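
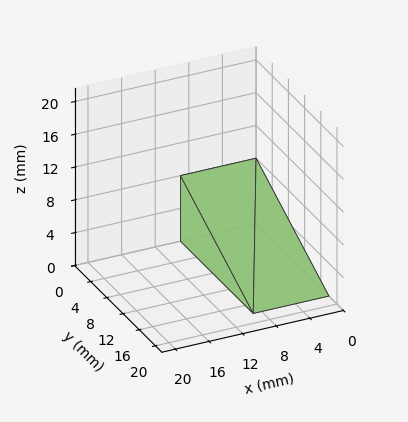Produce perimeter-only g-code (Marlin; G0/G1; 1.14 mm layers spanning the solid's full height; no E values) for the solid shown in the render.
Reading the render: the shape is a wedge (ramp): 9 × 18 mm base, rising to 8 mm along the y=0 edge and sloping linearly to z=0 at y=18 (dimensions read to the nearest mm from the axis ticks). For the g-code, the solid's height is divided into equal slices at the stated Δz and each level perimeter traced with G1 moves after a G0 lift.

; perimeter-only toolpath
G21 ; units = mm
G90 ; absolute positioning
G28 ; home
; layer 1
G0 Z1.14
G0 X0.00 Y0.00
G1 X9.00 Y0.00
G1 X9.00 Y15.43
G1 X0.00 Y15.43
G1 X0.00 Y0.00
; layer 2
G0 Z2.29
G0 X0.00 Y0.00
G1 X9.00 Y0.00
G1 X9.00 Y12.86
G1 X0.00 Y12.86
G1 X0.00 Y0.00
; layer 3
G0 Z3.43
G0 X0.00 Y0.00
G1 X9.00 Y0.00
G1 X9.00 Y10.29
G1 X0.00 Y10.29
G1 X0.00 Y0.00
; layer 4
G0 Z4.57
G0 X0.00 Y0.00
G1 X9.00 Y0.00
G1 X9.00 Y7.71
G1 X0.00 Y7.71
G1 X0.00 Y0.00
; layer 5
G0 Z5.71
G0 X0.00 Y0.00
G1 X9.00 Y0.00
G1 X9.00 Y5.14
G1 X0.00 Y5.14
G1 X0.00 Y0.00
; layer 6
G0 Z6.86
G0 X0.00 Y0.00
G1 X9.00 Y0.00
G1 X9.00 Y2.57
G1 X0.00 Y2.57
G1 X0.00 Y0.00
M2 ; end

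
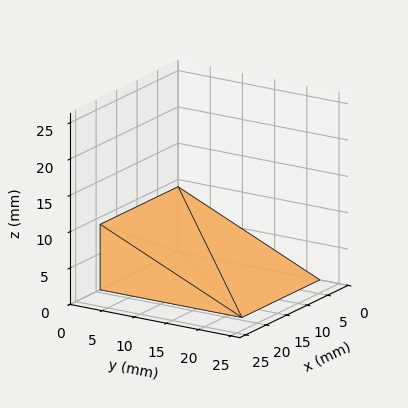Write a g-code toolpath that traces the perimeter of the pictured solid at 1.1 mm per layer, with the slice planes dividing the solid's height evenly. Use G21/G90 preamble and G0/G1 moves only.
Reading the render: the shape is a wedge (ramp): 19 × 22 mm base, rising to 9 mm along the y=0 edge and sloping linearly to z=0 at y=22 (dimensions read to the nearest mm from the axis ticks). For the g-code, the solid's height is divided into equal slices at the stated Δz and each level perimeter traced with G1 moves after a G0 lift.

; perimeter-only toolpath
G21 ; units = mm
G90 ; absolute positioning
G28 ; home
; layer 1
G0 Z1.1
G0 X0.0 Y0.0
G1 X19.0 Y0.0
G1 X19.0 Y19.2
G1 X0.0 Y19.2
G1 X0.0 Y0.0
; layer 2
G0 Z2.2
G0 X0.0 Y0.0
G1 X19.0 Y0.0
G1 X19.0 Y16.5
G1 X0.0 Y16.5
G1 X0.0 Y0.0
; layer 3
G0 Z3.4
G0 X0.0 Y0.0
G1 X19.0 Y0.0
G1 X19.0 Y13.8
G1 X0.0 Y13.8
G1 X0.0 Y0.0
; layer 4
G0 Z4.5
G0 X0.0 Y0.0
G1 X19.0 Y0.0
G1 X19.0 Y11.0
G1 X0.0 Y11.0
G1 X0.0 Y0.0
; layer 5
G0 Z5.6
G0 X0.0 Y0.0
G1 X19.0 Y0.0
G1 X19.0 Y8.2
G1 X0.0 Y8.2
G1 X0.0 Y0.0
; layer 6
G0 Z6.8
G0 X0.0 Y0.0
G1 X19.0 Y0.0
G1 X19.0 Y5.5
G1 X0.0 Y5.5
G1 X0.0 Y0.0
; layer 7
G0 Z7.9
G0 X0.0 Y0.0
G1 X19.0 Y0.0
G1 X19.0 Y2.8
G1 X0.0 Y2.8
G1 X0.0 Y0.0
M2 ; end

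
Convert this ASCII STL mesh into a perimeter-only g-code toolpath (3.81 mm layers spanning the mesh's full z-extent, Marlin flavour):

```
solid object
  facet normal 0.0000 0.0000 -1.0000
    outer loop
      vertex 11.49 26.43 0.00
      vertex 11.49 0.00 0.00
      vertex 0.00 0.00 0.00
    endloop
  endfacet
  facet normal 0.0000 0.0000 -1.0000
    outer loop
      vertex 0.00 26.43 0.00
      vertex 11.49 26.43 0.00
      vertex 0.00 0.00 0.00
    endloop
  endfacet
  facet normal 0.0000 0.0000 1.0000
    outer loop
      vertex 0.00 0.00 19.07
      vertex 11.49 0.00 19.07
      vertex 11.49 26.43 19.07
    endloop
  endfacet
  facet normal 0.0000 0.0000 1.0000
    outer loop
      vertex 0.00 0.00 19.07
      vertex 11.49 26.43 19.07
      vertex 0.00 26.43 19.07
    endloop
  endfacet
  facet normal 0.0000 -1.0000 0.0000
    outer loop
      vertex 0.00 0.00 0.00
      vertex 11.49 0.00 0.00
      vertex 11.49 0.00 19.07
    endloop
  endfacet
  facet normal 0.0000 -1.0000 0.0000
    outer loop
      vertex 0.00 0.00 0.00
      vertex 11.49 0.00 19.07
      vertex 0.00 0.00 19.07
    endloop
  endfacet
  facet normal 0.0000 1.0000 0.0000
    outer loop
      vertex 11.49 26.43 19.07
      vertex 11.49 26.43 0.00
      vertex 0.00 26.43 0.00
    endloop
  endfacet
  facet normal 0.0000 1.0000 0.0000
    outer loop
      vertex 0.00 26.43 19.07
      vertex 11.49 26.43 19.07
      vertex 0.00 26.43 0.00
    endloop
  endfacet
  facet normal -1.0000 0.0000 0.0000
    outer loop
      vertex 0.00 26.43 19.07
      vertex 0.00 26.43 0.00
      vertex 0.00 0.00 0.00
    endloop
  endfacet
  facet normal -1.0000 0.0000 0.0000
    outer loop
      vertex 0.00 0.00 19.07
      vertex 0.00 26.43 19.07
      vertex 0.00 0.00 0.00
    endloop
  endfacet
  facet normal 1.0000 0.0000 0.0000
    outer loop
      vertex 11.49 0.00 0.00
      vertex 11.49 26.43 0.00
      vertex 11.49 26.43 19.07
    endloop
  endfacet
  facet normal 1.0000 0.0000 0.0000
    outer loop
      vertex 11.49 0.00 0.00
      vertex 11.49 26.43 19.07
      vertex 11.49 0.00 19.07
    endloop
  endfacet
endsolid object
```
; perimeter-only toolpath
G21 ; units = mm
G90 ; absolute positioning
G28 ; home
; layer 1
G0 Z3.81
G0 X0.00 Y0.00
G1 X11.49 Y0.00
G1 X11.49 Y26.43
G1 X0.00 Y26.43
G1 X0.00 Y0.00
; layer 2
G0 Z7.63
G0 X0.00 Y0.00
G1 X11.49 Y0.00
G1 X11.49 Y26.43
G1 X0.00 Y26.43
G1 X0.00 Y0.00
; layer 3
G0 Z11.44
G0 X0.00 Y0.00
G1 X11.49 Y0.00
G1 X11.49 Y26.43
G1 X0.00 Y26.43
G1 X0.00 Y0.00
; layer 4
G0 Z15.26
G0 X0.00 Y0.00
G1 X11.49 Y0.00
G1 X11.49 Y26.43
G1 X0.00 Y26.43
G1 X0.00 Y0.00
; layer 5
G0 Z19.07
G0 X0.00 Y0.00
G1 X11.49 Y0.00
G1 X11.49 Y26.43
G1 X0.00 Y26.43
G1 X0.00 Y0.00
M2 ; end

The solid is a rectangular box, roughly 11.5 × 26.4 mm footprint and 19.1 mm tall. Slicing at Δz = 3.81 mm — 5 equal slices spanning the solid's height, so layer i sits at z = i·h/5 — gives 5 non-empty perimeters. Each is a 4-segment closed polygon; G0 lifts to the layer z and rapids to the start vertex, then G1 traces the edges.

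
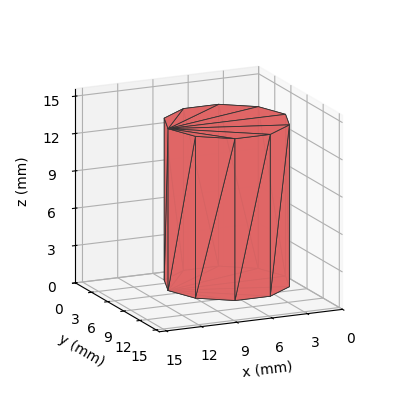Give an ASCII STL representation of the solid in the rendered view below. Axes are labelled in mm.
Reading the render: the shape is a regular 10-sided prism (a cylinder approximated with 10 flat sides), circumscribed radius ≈ 5 mm, height ≈ 13 mm (dimensions read to the nearest mm from the axis ticks). For the STL, each face is triangulated and given an outward normal.

solid part
  facet normal 0.0000 0.0000 -1.0000
    outer loop
      vertex 6.5 9.8 0.0
      vertex 9.0 7.9 0.0
      vertex 10.0 5.0 0.0
    endloop
  endfacet
  facet normal 0.0000 0.0000 -1.0000
    outer loop
      vertex 3.5 9.8 0.0
      vertex 6.5 9.8 0.0
      vertex 10.0 5.0 0.0
    endloop
  endfacet
  facet normal 0.0000 0.0000 -1.0000
    outer loop
      vertex 1.0 7.9 0.0
      vertex 3.5 9.8 0.0
      vertex 10.0 5.0 0.0
    endloop
  endfacet
  facet normal 0.0000 0.0000 -1.0000
    outer loop
      vertex 0.0 5.0 0.0
      vertex 1.0 7.9 0.0
      vertex 10.0 5.0 0.0
    endloop
  endfacet
  facet normal 0.0000 0.0000 -1.0000
    outer loop
      vertex 1.0 2.1 0.0
      vertex 0.0 5.0 0.0
      vertex 10.0 5.0 0.0
    endloop
  endfacet
  facet normal 0.0000 0.0000 -1.0000
    outer loop
      vertex 3.5 0.2 0.0
      vertex 1.0 2.1 0.0
      vertex 10.0 5.0 0.0
    endloop
  endfacet
  facet normal 0.0000 0.0000 -1.0000
    outer loop
      vertex 6.5 0.2 0.0
      vertex 3.5 0.2 0.0
      vertex 10.0 5.0 0.0
    endloop
  endfacet
  facet normal 0.0000 0.0000 -1.0000
    outer loop
      vertex 9.0 2.1 0.0
      vertex 6.5 0.2 0.0
      vertex 10.0 5.0 0.0
    endloop
  endfacet
  facet normal 0.0000 0.0000 1.0000
    outer loop
      vertex 10.0 5.0 13.0
      vertex 9.0 7.9 13.0
      vertex 6.5 9.8 13.0
    endloop
  endfacet
  facet normal 0.0000 0.0000 1.0000
    outer loop
      vertex 10.0 5.0 13.0
      vertex 6.5 9.8 13.0
      vertex 3.5 9.8 13.0
    endloop
  endfacet
  facet normal 0.0000 0.0000 1.0000
    outer loop
      vertex 10.0 5.0 13.0
      vertex 3.5 9.8 13.0
      vertex 1.0 7.9 13.0
    endloop
  endfacet
  facet normal 0.0000 0.0000 1.0000
    outer loop
      vertex 10.0 5.0 13.0
      vertex 1.0 7.9 13.0
      vertex 0.0 5.0 13.0
    endloop
  endfacet
  facet normal 0.0000 0.0000 1.0000
    outer loop
      vertex 10.0 5.0 13.0
      vertex 0.0 5.0 13.0
      vertex 1.0 2.1 13.0
    endloop
  endfacet
  facet normal 0.0000 0.0000 1.0000
    outer loop
      vertex 10.0 5.0 13.0
      vertex 1.0 2.1 13.0
      vertex 3.5 0.2 13.0
    endloop
  endfacet
  facet normal 0.0000 0.0000 1.0000
    outer loop
      vertex 10.0 5.0 13.0
      vertex 3.5 0.2 13.0
      vertex 6.5 0.2 13.0
    endloop
  endfacet
  facet normal 0.0000 0.0000 1.0000
    outer loop
      vertex 10.0 5.0 13.0
      vertex 6.5 0.2 13.0
      vertex 9.0 2.1 13.0
    endloop
  endfacet
  facet normal 0.9454 0.3260 0.0000
    outer loop
      vertex 10.0 5.0 0.0
      vertex 9.0 7.9 0.0
      vertex 9.0 7.9 13.0
    endloop
  endfacet
  facet normal 0.9454 0.3260 0.0000
    outer loop
      vertex 10.0 5.0 0.0
      vertex 9.0 7.9 13.0
      vertex 10.0 5.0 13.0
    endloop
  endfacet
  facet normal 0.6051 0.7962 0.0000
    outer loop
      vertex 9.0 7.9 0.0
      vertex 6.5 9.8 0.0
      vertex 6.5 9.8 13.0
    endloop
  endfacet
  facet normal 0.6051 0.7962 0.0000
    outer loop
      vertex 9.0 7.9 0.0
      vertex 6.5 9.8 13.0
      vertex 9.0 7.9 13.0
    endloop
  endfacet
  facet normal 0.0000 1.0000 0.0000
    outer loop
      vertex 6.5 9.8 0.0
      vertex 3.5 9.8 0.0
      vertex 3.5 9.8 13.0
    endloop
  endfacet
  facet normal 0.0000 1.0000 0.0000
    outer loop
      vertex 6.5 9.8 0.0
      vertex 3.5 9.8 13.0
      vertex 6.5 9.8 13.0
    endloop
  endfacet
  facet normal -0.6051 0.7962 0.0000
    outer loop
      vertex 3.5 9.8 0.0
      vertex 1.0 7.9 0.0
      vertex 1.0 7.9 13.0
    endloop
  endfacet
  facet normal -0.6051 0.7962 0.0000
    outer loop
      vertex 3.5 9.8 0.0
      vertex 1.0 7.9 13.0
      vertex 3.5 9.8 13.0
    endloop
  endfacet
  facet normal -0.9454 0.3260 0.0000
    outer loop
      vertex 1.0 7.9 0.0
      vertex 0.0 5.0 0.0
      vertex 0.0 5.0 13.0
    endloop
  endfacet
  facet normal -0.9454 0.3260 0.0000
    outer loop
      vertex 1.0 7.9 0.0
      vertex 0.0 5.0 13.0
      vertex 1.0 7.9 13.0
    endloop
  endfacet
  facet normal -0.9454 -0.3260 0.0000
    outer loop
      vertex 0.0 5.0 0.0
      vertex 1.0 2.1 0.0
      vertex 1.0 2.1 13.0
    endloop
  endfacet
  facet normal -0.9454 -0.3260 0.0000
    outer loop
      vertex 0.0 5.0 0.0
      vertex 1.0 2.1 13.0
      vertex 0.0 5.0 13.0
    endloop
  endfacet
  facet normal -0.6051 -0.7962 0.0000
    outer loop
      vertex 1.0 2.1 0.0
      vertex 3.5 0.2 0.0
      vertex 3.5 0.2 13.0
    endloop
  endfacet
  facet normal -0.6051 -0.7962 0.0000
    outer loop
      vertex 1.0 2.1 0.0
      vertex 3.5 0.2 13.0
      vertex 1.0 2.1 13.0
    endloop
  endfacet
  facet normal 0.0000 -1.0000 0.0000
    outer loop
      vertex 3.5 0.2 0.0
      vertex 6.5 0.2 0.0
      vertex 6.5 0.2 13.0
    endloop
  endfacet
  facet normal 0.0000 -1.0000 0.0000
    outer loop
      vertex 3.5 0.2 0.0
      vertex 6.5 0.2 13.0
      vertex 3.5 0.2 13.0
    endloop
  endfacet
  facet normal 0.6051 -0.7962 0.0000
    outer loop
      vertex 6.5 0.2 0.0
      vertex 9.0 2.1 0.0
      vertex 9.0 2.1 13.0
    endloop
  endfacet
  facet normal 0.6051 -0.7962 0.0000
    outer loop
      vertex 6.5 0.2 0.0
      vertex 9.0 2.1 13.0
      vertex 6.5 0.2 13.0
    endloop
  endfacet
  facet normal 0.9454 -0.3260 0.0000
    outer loop
      vertex 9.0 2.1 0.0
      vertex 10.0 5.0 0.0
      vertex 10.0 5.0 13.0
    endloop
  endfacet
  facet normal 0.9454 -0.3260 0.0000
    outer loop
      vertex 9.0 2.1 0.0
      vertex 10.0 5.0 13.0
      vertex 9.0 2.1 13.0
    endloop
  endfacet
endsolid part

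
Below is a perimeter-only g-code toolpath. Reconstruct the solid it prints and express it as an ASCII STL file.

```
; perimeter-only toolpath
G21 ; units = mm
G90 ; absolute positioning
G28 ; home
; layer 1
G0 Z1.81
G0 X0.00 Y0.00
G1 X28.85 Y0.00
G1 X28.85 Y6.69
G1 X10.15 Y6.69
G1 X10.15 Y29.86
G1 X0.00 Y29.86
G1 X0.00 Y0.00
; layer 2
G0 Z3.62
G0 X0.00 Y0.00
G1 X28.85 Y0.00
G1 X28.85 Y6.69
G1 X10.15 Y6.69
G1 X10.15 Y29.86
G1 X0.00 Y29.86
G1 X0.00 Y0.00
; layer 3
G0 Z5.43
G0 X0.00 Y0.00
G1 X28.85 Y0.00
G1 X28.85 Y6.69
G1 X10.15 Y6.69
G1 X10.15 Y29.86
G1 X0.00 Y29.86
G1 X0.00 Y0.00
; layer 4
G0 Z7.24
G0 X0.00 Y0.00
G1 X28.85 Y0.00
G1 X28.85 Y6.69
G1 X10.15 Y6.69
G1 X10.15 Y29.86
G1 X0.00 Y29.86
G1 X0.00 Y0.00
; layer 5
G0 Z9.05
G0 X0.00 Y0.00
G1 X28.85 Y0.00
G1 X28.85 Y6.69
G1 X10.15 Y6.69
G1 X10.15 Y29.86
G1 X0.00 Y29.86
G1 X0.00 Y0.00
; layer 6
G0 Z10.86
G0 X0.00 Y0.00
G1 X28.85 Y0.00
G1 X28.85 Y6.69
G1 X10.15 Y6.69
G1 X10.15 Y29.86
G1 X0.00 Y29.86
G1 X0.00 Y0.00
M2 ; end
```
solid part
  facet normal 0.0000 0.0000 -1.0000
    outer loop
      vertex 28.85 6.69 0.00
      vertex 28.85 0.00 0.00
      vertex 0.00 0.00 0.00
    endloop
  endfacet
  facet normal 0.0000 0.0000 -1.0000
    outer loop
      vertex 10.15 6.69 0.00
      vertex 28.85 6.69 0.00
      vertex 0.00 0.00 0.00
    endloop
  endfacet
  facet normal 0.0000 0.0000 -1.0000
    outer loop
      vertex 10.15 29.86 0.00
      vertex 10.15 6.69 0.00
      vertex 0.00 0.00 0.00
    endloop
  endfacet
  facet normal 0.0000 0.0000 -1.0000
    outer loop
      vertex 0.00 29.86 0.00
      vertex 10.15 29.86 0.00
      vertex 0.00 0.00 0.00
    endloop
  endfacet
  facet normal 0.0000 0.0000 1.0000
    outer loop
      vertex 0.00 0.00 10.86
      vertex 28.85 0.00 10.86
      vertex 28.85 6.69 10.86
    endloop
  endfacet
  facet normal 0.0000 0.0000 1.0000
    outer loop
      vertex 0.00 0.00 10.86
      vertex 28.85 6.69 10.86
      vertex 10.15 6.69 10.86
    endloop
  endfacet
  facet normal 0.0000 0.0000 1.0000
    outer loop
      vertex 0.00 0.00 10.86
      vertex 10.15 6.69 10.86
      vertex 10.15 29.86 10.86
    endloop
  endfacet
  facet normal 0.0000 0.0000 1.0000
    outer loop
      vertex 0.00 0.00 10.86
      vertex 10.15 29.86 10.86
      vertex 0.00 29.86 10.86
    endloop
  endfacet
  facet normal 0.0000 -1.0000 0.0000
    outer loop
      vertex 0.00 0.00 0.00
      vertex 28.85 0.00 0.00
      vertex 28.85 0.00 10.86
    endloop
  endfacet
  facet normal 0.0000 -1.0000 0.0000
    outer loop
      vertex 0.00 0.00 0.00
      vertex 28.85 0.00 10.86
      vertex 0.00 0.00 10.86
    endloop
  endfacet
  facet normal 1.0000 0.0000 0.0000
    outer loop
      vertex 28.85 0.00 0.00
      vertex 28.85 6.69 0.00
      vertex 28.85 6.69 10.86
    endloop
  endfacet
  facet normal 1.0000 0.0000 0.0000
    outer loop
      vertex 28.85 0.00 0.00
      vertex 28.85 6.69 10.86
      vertex 28.85 0.00 10.86
    endloop
  endfacet
  facet normal 0.0000 1.0000 0.0000
    outer loop
      vertex 28.85 6.69 0.00
      vertex 10.15 6.69 0.00
      vertex 10.15 6.69 10.86
    endloop
  endfacet
  facet normal 0.0000 1.0000 0.0000
    outer loop
      vertex 28.85 6.69 0.00
      vertex 10.15 6.69 10.86
      vertex 28.85 6.69 10.86
    endloop
  endfacet
  facet normal 1.0000 0.0000 0.0000
    outer loop
      vertex 10.15 6.69 0.00
      vertex 10.15 29.86 0.00
      vertex 10.15 29.86 10.86
    endloop
  endfacet
  facet normal 1.0000 0.0000 0.0000
    outer loop
      vertex 10.15 6.69 0.00
      vertex 10.15 29.86 10.86
      vertex 10.15 6.69 10.86
    endloop
  endfacet
  facet normal 0.0000 1.0000 0.0000
    outer loop
      vertex 10.15 29.86 0.00
      vertex 0.00 29.86 0.00
      vertex 0.00 29.86 10.86
    endloop
  endfacet
  facet normal 0.0000 1.0000 0.0000
    outer loop
      vertex 10.15 29.86 0.00
      vertex 0.00 29.86 10.86
      vertex 10.15 29.86 10.86
    endloop
  endfacet
  facet normal -1.0000 0.0000 0.0000
    outer loop
      vertex 0.00 29.86 0.00
      vertex 0.00 0.00 0.00
      vertex 0.00 0.00 10.86
    endloop
  endfacet
  facet normal -1.0000 0.0000 0.0000
    outer loop
      vertex 0.00 29.86 0.00
      vertex 0.00 0.00 10.86
      vertex 0.00 29.86 10.86
    endloop
  endfacet
endsolid part

The G0 Z moves step by Δz≈1.81 mm. Every layer's G1 loop is the same polygon, so the solid is a straight extrusion of it from z=0 to z≈10.9. Closing with flat bottom and top caps and triangulating gives 20 facets — an L-shaped prism: outer 28.9 × 29.9 mm, arm thicknesses ≈ 6.69 mm (horizontal) and 10.2 mm (vertical), extruded 10.9 mm in z.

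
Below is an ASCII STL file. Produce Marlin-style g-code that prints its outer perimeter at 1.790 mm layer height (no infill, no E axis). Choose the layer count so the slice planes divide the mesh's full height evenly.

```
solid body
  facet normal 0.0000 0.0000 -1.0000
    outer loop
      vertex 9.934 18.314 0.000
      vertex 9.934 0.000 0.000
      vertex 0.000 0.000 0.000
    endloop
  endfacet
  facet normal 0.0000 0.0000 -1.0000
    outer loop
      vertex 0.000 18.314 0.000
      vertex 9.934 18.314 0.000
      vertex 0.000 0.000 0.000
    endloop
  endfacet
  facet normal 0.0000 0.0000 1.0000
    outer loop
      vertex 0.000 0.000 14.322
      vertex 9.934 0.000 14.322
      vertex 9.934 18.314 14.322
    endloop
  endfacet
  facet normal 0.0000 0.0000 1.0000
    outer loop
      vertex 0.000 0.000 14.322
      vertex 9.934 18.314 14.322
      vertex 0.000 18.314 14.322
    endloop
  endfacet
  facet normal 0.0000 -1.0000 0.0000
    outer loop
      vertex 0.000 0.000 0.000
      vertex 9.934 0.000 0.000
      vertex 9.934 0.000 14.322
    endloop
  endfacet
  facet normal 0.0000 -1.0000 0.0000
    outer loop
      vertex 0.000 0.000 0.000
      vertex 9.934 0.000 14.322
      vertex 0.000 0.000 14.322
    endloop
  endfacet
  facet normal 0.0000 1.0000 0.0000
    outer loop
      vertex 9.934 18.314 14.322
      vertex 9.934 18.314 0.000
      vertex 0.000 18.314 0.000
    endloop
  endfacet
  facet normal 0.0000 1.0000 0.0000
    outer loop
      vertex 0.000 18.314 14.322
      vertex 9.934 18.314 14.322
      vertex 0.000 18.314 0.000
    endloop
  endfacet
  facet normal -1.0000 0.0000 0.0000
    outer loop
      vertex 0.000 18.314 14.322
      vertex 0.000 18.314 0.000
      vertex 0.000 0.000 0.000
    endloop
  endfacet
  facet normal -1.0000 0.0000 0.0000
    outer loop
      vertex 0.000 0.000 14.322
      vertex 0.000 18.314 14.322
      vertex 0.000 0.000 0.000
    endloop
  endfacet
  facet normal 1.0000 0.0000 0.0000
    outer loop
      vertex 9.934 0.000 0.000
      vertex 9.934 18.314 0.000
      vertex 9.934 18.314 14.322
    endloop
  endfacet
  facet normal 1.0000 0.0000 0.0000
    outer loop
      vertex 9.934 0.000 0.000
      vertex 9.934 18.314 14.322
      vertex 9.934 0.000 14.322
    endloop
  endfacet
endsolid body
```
; perimeter-only toolpath
G21 ; units = mm
G90 ; absolute positioning
G28 ; home
; layer 1
G0 Z1.790
G0 X0.000 Y0.000
G1 X9.934 Y0.000
G1 X9.934 Y18.314
G1 X0.000 Y18.314
G1 X0.000 Y0.000
; layer 2
G0 Z3.580
G0 X0.000 Y0.000
G1 X9.934 Y0.000
G1 X9.934 Y18.314
G1 X0.000 Y18.314
G1 X0.000 Y0.000
; layer 3
G0 Z5.371
G0 X0.000 Y0.000
G1 X9.934 Y0.000
G1 X9.934 Y18.314
G1 X0.000 Y18.314
G1 X0.000 Y0.000
; layer 4
G0 Z7.161
G0 X0.000 Y0.000
G1 X9.934 Y0.000
G1 X9.934 Y18.314
G1 X0.000 Y18.314
G1 X0.000 Y0.000
; layer 5
G0 Z8.951
G0 X0.000 Y0.000
G1 X9.934 Y0.000
G1 X9.934 Y18.314
G1 X0.000 Y18.314
G1 X0.000 Y0.000
; layer 6
G0 Z10.741
G0 X0.000 Y0.000
G1 X9.934 Y0.000
G1 X9.934 Y18.314
G1 X0.000 Y18.314
G1 X0.000 Y0.000
; layer 7
G0 Z12.532
G0 X0.000 Y0.000
G1 X9.934 Y0.000
G1 X9.934 Y18.314
G1 X0.000 Y18.314
G1 X0.000 Y0.000
; layer 8
G0 Z14.322
G0 X0.000 Y0.000
G1 X9.934 Y0.000
G1 X9.934 Y18.314
G1 X0.000 Y18.314
G1 X0.000 Y0.000
M2 ; end

The solid is a rectangular box, roughly 9.93 × 18.3 mm footprint and 14.3 mm tall. Slicing at Δz = 1.790 mm — 8 equal slices spanning the solid's height, so layer i sits at z = i·h/8 — gives 8 non-empty perimeters. Each is a 4-segment closed polygon; G0 lifts to the layer z and rapids to the start vertex, then G1 traces the edges.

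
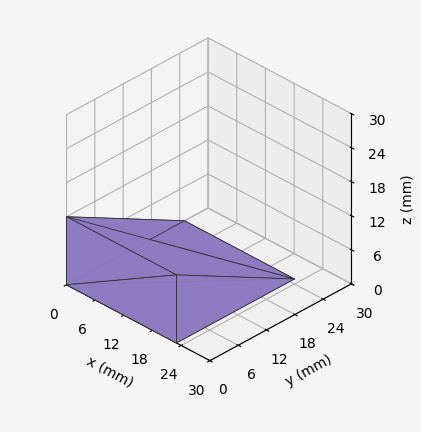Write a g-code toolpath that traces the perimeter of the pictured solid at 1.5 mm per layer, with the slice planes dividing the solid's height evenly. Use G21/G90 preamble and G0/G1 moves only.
Reading the render: the shape is a wedge (ramp): 23 × 25 mm base, rising to 12 mm along the y=0 edge and sloping linearly to z=0 at y=25 (dimensions read to the nearest mm from the axis ticks). For the g-code, the solid's height is divided into equal slices at the stated Δz and each level perimeter traced with G1 moves after a G0 lift.

; perimeter-only toolpath
G21 ; units = mm
G90 ; absolute positioning
G28 ; home
; layer 1
G0 Z1.5
G0 X0.0 Y0.0
G1 X23.0 Y0.0
G1 X23.0 Y21.9
G1 X0.0 Y21.9
G1 X0.0 Y0.0
; layer 2
G0 Z3.0
G0 X0.0 Y0.0
G1 X23.0 Y0.0
G1 X23.0 Y18.8
G1 X0.0 Y18.8
G1 X0.0 Y0.0
; layer 3
G0 Z4.5
G0 X0.0 Y0.0
G1 X23.0 Y0.0
G1 X23.0 Y15.6
G1 X0.0 Y15.6
G1 X0.0 Y0.0
; layer 4
G0 Z6.0
G0 X0.0 Y0.0
G1 X23.0 Y0.0
G1 X23.0 Y12.5
G1 X0.0 Y12.5
G1 X0.0 Y0.0
; layer 5
G0 Z7.5
G0 X0.0 Y0.0
G1 X23.0 Y0.0
G1 X23.0 Y9.4
G1 X0.0 Y9.4
G1 X0.0 Y0.0
; layer 6
G0 Z9.0
G0 X0.0 Y0.0
G1 X23.0 Y0.0
G1 X23.0 Y6.2
G1 X0.0 Y6.2
G1 X0.0 Y0.0
; layer 7
G0 Z10.5
G0 X0.0 Y0.0
G1 X23.0 Y0.0
G1 X23.0 Y3.1
G1 X0.0 Y3.1
G1 X0.0 Y0.0
M2 ; end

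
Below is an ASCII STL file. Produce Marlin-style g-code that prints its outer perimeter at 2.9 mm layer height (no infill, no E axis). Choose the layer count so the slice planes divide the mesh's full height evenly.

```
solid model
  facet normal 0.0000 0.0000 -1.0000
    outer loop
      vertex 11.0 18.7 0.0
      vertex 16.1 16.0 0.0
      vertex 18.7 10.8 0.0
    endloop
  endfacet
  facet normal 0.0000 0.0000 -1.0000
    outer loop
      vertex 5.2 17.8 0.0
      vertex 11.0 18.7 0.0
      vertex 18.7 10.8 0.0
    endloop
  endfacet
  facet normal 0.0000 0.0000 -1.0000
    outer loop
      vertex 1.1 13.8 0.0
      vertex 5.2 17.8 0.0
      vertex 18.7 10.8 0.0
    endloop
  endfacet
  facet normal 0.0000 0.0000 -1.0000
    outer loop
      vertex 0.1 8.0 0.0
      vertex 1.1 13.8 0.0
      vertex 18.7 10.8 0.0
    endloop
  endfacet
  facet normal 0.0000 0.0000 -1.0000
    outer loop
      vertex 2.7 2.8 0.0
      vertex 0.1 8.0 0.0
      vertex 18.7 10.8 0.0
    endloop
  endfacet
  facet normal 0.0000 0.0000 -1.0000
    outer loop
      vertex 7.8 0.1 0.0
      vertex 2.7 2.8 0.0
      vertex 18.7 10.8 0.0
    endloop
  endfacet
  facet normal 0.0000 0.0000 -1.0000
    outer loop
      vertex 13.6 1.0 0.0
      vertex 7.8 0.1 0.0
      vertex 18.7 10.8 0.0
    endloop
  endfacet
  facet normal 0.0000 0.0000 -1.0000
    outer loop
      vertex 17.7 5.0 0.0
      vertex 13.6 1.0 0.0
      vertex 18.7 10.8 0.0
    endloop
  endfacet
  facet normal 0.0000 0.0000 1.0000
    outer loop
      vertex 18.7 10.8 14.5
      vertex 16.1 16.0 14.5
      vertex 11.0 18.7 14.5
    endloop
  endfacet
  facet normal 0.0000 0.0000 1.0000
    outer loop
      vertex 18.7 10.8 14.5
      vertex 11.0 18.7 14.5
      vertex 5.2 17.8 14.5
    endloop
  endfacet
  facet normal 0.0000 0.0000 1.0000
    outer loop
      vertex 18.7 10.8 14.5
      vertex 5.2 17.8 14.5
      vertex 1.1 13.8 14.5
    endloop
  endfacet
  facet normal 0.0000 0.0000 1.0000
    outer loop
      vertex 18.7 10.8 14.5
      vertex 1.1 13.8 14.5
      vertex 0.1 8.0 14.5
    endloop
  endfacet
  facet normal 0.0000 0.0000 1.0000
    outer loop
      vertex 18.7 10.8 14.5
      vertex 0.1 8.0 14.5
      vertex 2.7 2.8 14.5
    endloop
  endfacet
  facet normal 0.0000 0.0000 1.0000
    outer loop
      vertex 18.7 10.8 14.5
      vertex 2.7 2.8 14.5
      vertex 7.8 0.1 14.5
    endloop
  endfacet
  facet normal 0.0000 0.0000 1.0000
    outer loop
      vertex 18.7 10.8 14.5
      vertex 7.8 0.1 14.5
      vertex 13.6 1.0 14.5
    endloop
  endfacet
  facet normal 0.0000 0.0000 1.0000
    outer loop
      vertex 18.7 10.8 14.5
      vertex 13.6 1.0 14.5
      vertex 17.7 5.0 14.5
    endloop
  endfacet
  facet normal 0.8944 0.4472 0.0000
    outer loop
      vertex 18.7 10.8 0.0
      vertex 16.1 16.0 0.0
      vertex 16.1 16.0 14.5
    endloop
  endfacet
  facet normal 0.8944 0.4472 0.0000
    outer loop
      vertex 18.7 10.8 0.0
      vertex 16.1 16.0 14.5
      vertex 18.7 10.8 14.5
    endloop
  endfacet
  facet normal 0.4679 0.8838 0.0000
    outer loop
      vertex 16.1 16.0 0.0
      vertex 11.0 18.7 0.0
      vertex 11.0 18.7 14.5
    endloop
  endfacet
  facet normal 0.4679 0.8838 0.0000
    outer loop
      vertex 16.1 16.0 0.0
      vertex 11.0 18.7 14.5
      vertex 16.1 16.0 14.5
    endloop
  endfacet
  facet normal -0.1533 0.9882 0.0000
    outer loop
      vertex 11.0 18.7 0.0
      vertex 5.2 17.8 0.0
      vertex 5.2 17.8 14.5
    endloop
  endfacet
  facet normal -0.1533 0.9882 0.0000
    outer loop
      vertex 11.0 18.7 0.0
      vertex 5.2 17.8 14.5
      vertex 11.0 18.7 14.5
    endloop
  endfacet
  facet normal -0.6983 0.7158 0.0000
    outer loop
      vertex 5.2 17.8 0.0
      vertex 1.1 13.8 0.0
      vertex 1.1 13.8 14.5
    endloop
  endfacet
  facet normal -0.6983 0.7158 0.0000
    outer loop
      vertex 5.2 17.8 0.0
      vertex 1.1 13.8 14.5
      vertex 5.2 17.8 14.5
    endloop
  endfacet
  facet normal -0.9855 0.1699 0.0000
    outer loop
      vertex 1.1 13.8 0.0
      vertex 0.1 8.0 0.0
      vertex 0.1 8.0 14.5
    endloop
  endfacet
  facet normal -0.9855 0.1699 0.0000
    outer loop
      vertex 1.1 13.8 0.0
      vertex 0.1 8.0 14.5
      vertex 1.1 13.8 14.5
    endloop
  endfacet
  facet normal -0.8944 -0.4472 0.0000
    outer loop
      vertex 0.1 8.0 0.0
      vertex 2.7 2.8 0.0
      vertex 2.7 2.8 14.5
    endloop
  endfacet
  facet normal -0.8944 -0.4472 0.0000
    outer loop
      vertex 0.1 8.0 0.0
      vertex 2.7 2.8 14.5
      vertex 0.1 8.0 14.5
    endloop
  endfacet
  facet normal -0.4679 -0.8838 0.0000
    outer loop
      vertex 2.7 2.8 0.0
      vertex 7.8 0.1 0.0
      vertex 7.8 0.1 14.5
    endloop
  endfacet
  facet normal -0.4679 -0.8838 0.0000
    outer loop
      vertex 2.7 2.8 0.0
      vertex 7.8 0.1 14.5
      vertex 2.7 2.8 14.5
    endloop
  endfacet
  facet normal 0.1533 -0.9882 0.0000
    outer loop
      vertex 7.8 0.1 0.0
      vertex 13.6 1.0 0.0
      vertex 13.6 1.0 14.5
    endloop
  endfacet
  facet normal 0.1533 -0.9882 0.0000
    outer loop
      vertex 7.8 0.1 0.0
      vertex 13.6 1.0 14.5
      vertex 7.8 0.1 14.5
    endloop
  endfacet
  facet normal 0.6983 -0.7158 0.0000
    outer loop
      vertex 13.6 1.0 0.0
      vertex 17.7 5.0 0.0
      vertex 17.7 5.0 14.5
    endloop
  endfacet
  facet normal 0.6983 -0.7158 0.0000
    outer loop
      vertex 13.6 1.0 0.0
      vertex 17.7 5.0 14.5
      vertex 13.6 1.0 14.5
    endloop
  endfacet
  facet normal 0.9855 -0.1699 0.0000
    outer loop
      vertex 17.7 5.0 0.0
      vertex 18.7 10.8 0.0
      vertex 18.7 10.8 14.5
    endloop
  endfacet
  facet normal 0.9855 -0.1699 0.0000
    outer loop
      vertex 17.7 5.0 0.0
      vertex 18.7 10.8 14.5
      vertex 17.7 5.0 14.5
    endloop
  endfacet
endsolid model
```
; perimeter-only toolpath
G21 ; units = mm
G90 ; absolute positioning
G28 ; home
; layer 1
G0 Z2.9
G0 X18.7 Y10.8
G1 X16.1 Y16.0
G1 X11.0 Y18.7
G1 X5.2 Y17.8
G1 X1.1 Y13.8
G1 X0.1 Y8.0
G1 X2.7 Y2.8
G1 X7.8 Y0.1
G1 X13.6 Y1.0
G1 X17.7 Y5.0
G1 X18.7 Y10.8
; layer 2
G0 Z5.8
G0 X18.7 Y10.8
G1 X16.1 Y16.0
G1 X11.0 Y18.7
G1 X5.2 Y17.8
G1 X1.1 Y13.8
G1 X0.1 Y8.0
G1 X2.7 Y2.8
G1 X7.8 Y0.1
G1 X13.6 Y1.0
G1 X17.7 Y5.0
G1 X18.7 Y10.8
; layer 3
G0 Z8.7
G0 X18.7 Y10.8
G1 X16.1 Y16.0
G1 X11.0 Y18.7
G1 X5.2 Y17.8
G1 X1.1 Y13.8
G1 X0.1 Y8.0
G1 X2.7 Y2.8
G1 X7.8 Y0.1
G1 X13.6 Y1.0
G1 X17.7 Y5.0
G1 X18.7 Y10.8
; layer 4
G0 Z11.6
G0 X18.7 Y10.8
G1 X16.1 Y16.0
G1 X11.0 Y18.7
G1 X5.2 Y17.8
G1 X1.1 Y13.8
G1 X0.1 Y8.0
G1 X2.7 Y2.8
G1 X7.8 Y0.1
G1 X13.6 Y1.0
G1 X17.7 Y5.0
G1 X18.7 Y10.8
; layer 5
G0 Z14.5
G0 X18.7 Y10.8
G1 X16.1 Y16.0
G1 X11.0 Y18.7
G1 X5.2 Y17.8
G1 X1.1 Y13.8
G1 X0.1 Y8.0
G1 X2.7 Y2.8
G1 X7.8 Y0.1
G1 X13.6 Y1.0
G1 X17.7 Y5.0
G1 X18.7 Y10.8
M2 ; end

The solid is a regular 10-sided prism (a cylinder approximated with 10 flat sides), circumscribed radius ≈ 9.4 mm, height ≈ 14.5 mm. Slicing at Δz = 2.9 mm — 5 equal slices spanning the solid's height, so layer i sits at z = i·h/5 — gives 5 non-empty perimeters. Each is a 10-segment closed polygon; G0 lifts to the layer z and rapids to the start vertex, then G1 traces the edges.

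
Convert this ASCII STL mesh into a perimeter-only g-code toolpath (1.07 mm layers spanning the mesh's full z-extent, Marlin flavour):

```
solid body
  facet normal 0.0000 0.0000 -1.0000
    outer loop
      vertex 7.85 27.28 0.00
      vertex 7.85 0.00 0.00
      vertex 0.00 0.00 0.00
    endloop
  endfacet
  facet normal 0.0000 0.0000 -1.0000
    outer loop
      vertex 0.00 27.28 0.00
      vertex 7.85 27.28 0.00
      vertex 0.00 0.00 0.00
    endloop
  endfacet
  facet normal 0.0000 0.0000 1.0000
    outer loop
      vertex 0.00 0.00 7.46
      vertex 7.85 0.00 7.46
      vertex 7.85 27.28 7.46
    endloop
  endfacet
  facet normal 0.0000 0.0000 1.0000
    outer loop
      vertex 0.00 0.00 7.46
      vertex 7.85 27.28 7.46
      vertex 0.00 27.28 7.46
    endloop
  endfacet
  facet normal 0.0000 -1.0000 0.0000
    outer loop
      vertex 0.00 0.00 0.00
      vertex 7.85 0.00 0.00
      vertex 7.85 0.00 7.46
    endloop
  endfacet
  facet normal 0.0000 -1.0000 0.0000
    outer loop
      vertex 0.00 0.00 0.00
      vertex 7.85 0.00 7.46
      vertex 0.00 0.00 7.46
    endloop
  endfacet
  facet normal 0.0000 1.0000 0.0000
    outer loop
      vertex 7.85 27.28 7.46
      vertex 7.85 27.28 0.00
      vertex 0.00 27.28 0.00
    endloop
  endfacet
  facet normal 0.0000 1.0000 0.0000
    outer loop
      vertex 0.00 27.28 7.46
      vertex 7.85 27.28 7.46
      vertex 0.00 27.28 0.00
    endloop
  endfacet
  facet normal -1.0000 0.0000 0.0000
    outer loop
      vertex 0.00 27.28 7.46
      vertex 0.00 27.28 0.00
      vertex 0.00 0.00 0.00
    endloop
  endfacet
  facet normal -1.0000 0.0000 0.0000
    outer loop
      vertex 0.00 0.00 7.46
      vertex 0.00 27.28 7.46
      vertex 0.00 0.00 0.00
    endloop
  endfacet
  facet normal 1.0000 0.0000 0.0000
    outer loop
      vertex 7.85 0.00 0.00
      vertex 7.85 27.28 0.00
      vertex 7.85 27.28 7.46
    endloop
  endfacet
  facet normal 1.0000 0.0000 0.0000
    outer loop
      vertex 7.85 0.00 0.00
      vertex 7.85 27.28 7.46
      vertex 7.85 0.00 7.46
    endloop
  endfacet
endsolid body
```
; perimeter-only toolpath
G21 ; units = mm
G90 ; absolute positioning
G28 ; home
; layer 1
G0 Z1.07
G0 X0.00 Y0.00
G1 X7.85 Y0.00
G1 X7.85 Y27.28
G1 X0.00 Y27.28
G1 X0.00 Y0.00
; layer 2
G0 Z2.13
G0 X0.00 Y0.00
G1 X7.85 Y0.00
G1 X7.85 Y27.28
G1 X0.00 Y27.28
G1 X0.00 Y0.00
; layer 3
G0 Z3.20
G0 X0.00 Y0.00
G1 X7.85 Y0.00
G1 X7.85 Y27.28
G1 X0.00 Y27.28
G1 X0.00 Y0.00
; layer 4
G0 Z4.26
G0 X0.00 Y0.00
G1 X7.85 Y0.00
G1 X7.85 Y27.28
G1 X0.00 Y27.28
G1 X0.00 Y0.00
; layer 5
G0 Z5.33
G0 X0.00 Y0.00
G1 X7.85 Y0.00
G1 X7.85 Y27.28
G1 X0.00 Y27.28
G1 X0.00 Y0.00
; layer 6
G0 Z6.39
G0 X0.00 Y0.00
G1 X7.85 Y0.00
G1 X7.85 Y27.28
G1 X0.00 Y27.28
G1 X0.00 Y0.00
; layer 7
G0 Z7.46
G0 X0.00 Y0.00
G1 X7.85 Y0.00
G1 X7.85 Y27.28
G1 X0.00 Y27.28
G1 X0.00 Y0.00
M2 ; end

The solid is a rectangular box, roughly 7.85 × 27.3 mm footprint and 7.46 mm tall. Slicing at Δz = 1.07 mm — 7 equal slices spanning the solid's height, so layer i sits at z = i·h/7 — gives 7 non-empty perimeters. Each is a 4-segment closed polygon; G0 lifts to the layer z and rapids to the start vertex, then G1 traces the edges.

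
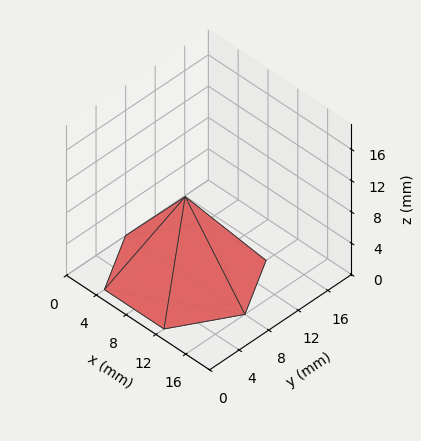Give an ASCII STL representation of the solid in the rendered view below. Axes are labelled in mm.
Reading the render: the shape is a regular 6-sided pyramid, base circumscribed radius ≈ 8 mm, apex at z ≈ 10 mm (dimensions read to the nearest mm from the axis ticks). For the STL, each face is triangulated and given an outward normal.

solid part
  facet normal 0.0000 0.0000 -1.0000
    outer loop
      vertex 4.0 14.9 0.0
      vertex 12.0 14.9 0.0
      vertex 16.0 8.0 0.0
    endloop
  endfacet
  facet normal 0.0000 0.0000 -1.0000
    outer loop
      vertex 0.0 8.0 0.0
      vertex 4.0 14.9 0.0
      vertex 16.0 8.0 0.0
    endloop
  endfacet
  facet normal 0.0000 0.0000 -1.0000
    outer loop
      vertex 4.0 1.1 0.0
      vertex 0.0 8.0 0.0
      vertex 16.0 8.0 0.0
    endloop
  endfacet
  facet normal 0.0000 0.0000 -1.0000
    outer loop
      vertex 12.0 1.1 0.0
      vertex 4.0 1.1 0.0
      vertex 16.0 8.0 0.0
    endloop
  endfacet
  facet normal 0.7114 0.4124 0.5691
    outer loop
      vertex 16.0 8.0 0.0
      vertex 12.0 14.9 0.0
      vertex 8.0 8.0 10.0
    endloop
  endfacet
  facet normal 0.0000 0.8231 0.5679
    outer loop
      vertex 12.0 14.9 0.0
      vertex 4.0 14.9 0.0
      vertex 8.0 8.0 10.0
    endloop
  endfacet
  facet normal -0.7114 0.4124 0.5691
    outer loop
      vertex 4.0 14.9 0.0
      vertex 0.0 8.0 0.0
      vertex 8.0 8.0 10.0
    endloop
  endfacet
  facet normal -0.7114 -0.4124 0.5691
    outer loop
      vertex 0.0 8.0 0.0
      vertex 4.0 1.1 0.0
      vertex 8.0 8.0 10.0
    endloop
  endfacet
  facet normal 0.0000 -0.8231 0.5679
    outer loop
      vertex 4.0 1.1 0.0
      vertex 12.0 1.1 0.0
      vertex 8.0 8.0 10.0
    endloop
  endfacet
  facet normal 0.7114 -0.4124 0.5691
    outer loop
      vertex 12.0 1.1 0.0
      vertex 16.0 8.0 0.0
      vertex 8.0 8.0 10.0
    endloop
  endfacet
endsolid part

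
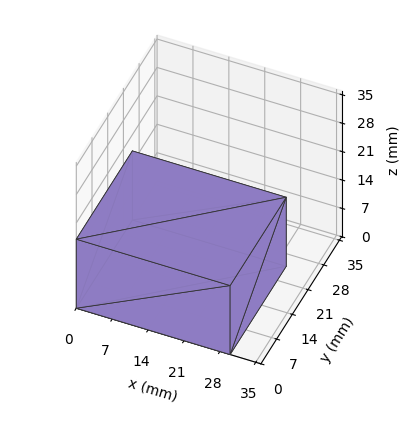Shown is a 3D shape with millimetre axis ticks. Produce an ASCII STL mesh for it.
Reading the render: the shape is a rectangular box, roughly 30 × 25 mm footprint and 17 mm tall (dimensions read to the nearest mm from the axis ticks). For the STL, each face is triangulated and given an outward normal.

solid part
  facet normal 0.0000 0.0000 -1.0000
    outer loop
      vertex 30.00 25.00 0.00
      vertex 30.00 0.00 0.00
      vertex 0.00 0.00 0.00
    endloop
  endfacet
  facet normal 0.0000 0.0000 -1.0000
    outer loop
      vertex 0.00 25.00 0.00
      vertex 30.00 25.00 0.00
      vertex 0.00 0.00 0.00
    endloop
  endfacet
  facet normal 0.0000 0.0000 1.0000
    outer loop
      vertex 0.00 0.00 17.00
      vertex 30.00 0.00 17.00
      vertex 30.00 25.00 17.00
    endloop
  endfacet
  facet normal 0.0000 0.0000 1.0000
    outer loop
      vertex 0.00 0.00 17.00
      vertex 30.00 25.00 17.00
      vertex 0.00 25.00 17.00
    endloop
  endfacet
  facet normal 0.0000 -1.0000 0.0000
    outer loop
      vertex 0.00 0.00 0.00
      vertex 30.00 0.00 0.00
      vertex 30.00 0.00 17.00
    endloop
  endfacet
  facet normal 0.0000 -1.0000 0.0000
    outer loop
      vertex 0.00 0.00 0.00
      vertex 30.00 0.00 17.00
      vertex 0.00 0.00 17.00
    endloop
  endfacet
  facet normal 0.0000 1.0000 0.0000
    outer loop
      vertex 30.00 25.00 17.00
      vertex 30.00 25.00 0.00
      vertex 0.00 25.00 0.00
    endloop
  endfacet
  facet normal 0.0000 1.0000 0.0000
    outer loop
      vertex 0.00 25.00 17.00
      vertex 30.00 25.00 17.00
      vertex 0.00 25.00 0.00
    endloop
  endfacet
  facet normal -1.0000 0.0000 0.0000
    outer loop
      vertex 0.00 25.00 17.00
      vertex 0.00 25.00 0.00
      vertex 0.00 0.00 0.00
    endloop
  endfacet
  facet normal -1.0000 0.0000 0.0000
    outer loop
      vertex 0.00 0.00 17.00
      vertex 0.00 25.00 17.00
      vertex 0.00 0.00 0.00
    endloop
  endfacet
  facet normal 1.0000 0.0000 0.0000
    outer loop
      vertex 30.00 0.00 0.00
      vertex 30.00 25.00 0.00
      vertex 30.00 25.00 17.00
    endloop
  endfacet
  facet normal 1.0000 0.0000 0.0000
    outer loop
      vertex 30.00 0.00 0.00
      vertex 30.00 25.00 17.00
      vertex 30.00 0.00 17.00
    endloop
  endfacet
endsolid part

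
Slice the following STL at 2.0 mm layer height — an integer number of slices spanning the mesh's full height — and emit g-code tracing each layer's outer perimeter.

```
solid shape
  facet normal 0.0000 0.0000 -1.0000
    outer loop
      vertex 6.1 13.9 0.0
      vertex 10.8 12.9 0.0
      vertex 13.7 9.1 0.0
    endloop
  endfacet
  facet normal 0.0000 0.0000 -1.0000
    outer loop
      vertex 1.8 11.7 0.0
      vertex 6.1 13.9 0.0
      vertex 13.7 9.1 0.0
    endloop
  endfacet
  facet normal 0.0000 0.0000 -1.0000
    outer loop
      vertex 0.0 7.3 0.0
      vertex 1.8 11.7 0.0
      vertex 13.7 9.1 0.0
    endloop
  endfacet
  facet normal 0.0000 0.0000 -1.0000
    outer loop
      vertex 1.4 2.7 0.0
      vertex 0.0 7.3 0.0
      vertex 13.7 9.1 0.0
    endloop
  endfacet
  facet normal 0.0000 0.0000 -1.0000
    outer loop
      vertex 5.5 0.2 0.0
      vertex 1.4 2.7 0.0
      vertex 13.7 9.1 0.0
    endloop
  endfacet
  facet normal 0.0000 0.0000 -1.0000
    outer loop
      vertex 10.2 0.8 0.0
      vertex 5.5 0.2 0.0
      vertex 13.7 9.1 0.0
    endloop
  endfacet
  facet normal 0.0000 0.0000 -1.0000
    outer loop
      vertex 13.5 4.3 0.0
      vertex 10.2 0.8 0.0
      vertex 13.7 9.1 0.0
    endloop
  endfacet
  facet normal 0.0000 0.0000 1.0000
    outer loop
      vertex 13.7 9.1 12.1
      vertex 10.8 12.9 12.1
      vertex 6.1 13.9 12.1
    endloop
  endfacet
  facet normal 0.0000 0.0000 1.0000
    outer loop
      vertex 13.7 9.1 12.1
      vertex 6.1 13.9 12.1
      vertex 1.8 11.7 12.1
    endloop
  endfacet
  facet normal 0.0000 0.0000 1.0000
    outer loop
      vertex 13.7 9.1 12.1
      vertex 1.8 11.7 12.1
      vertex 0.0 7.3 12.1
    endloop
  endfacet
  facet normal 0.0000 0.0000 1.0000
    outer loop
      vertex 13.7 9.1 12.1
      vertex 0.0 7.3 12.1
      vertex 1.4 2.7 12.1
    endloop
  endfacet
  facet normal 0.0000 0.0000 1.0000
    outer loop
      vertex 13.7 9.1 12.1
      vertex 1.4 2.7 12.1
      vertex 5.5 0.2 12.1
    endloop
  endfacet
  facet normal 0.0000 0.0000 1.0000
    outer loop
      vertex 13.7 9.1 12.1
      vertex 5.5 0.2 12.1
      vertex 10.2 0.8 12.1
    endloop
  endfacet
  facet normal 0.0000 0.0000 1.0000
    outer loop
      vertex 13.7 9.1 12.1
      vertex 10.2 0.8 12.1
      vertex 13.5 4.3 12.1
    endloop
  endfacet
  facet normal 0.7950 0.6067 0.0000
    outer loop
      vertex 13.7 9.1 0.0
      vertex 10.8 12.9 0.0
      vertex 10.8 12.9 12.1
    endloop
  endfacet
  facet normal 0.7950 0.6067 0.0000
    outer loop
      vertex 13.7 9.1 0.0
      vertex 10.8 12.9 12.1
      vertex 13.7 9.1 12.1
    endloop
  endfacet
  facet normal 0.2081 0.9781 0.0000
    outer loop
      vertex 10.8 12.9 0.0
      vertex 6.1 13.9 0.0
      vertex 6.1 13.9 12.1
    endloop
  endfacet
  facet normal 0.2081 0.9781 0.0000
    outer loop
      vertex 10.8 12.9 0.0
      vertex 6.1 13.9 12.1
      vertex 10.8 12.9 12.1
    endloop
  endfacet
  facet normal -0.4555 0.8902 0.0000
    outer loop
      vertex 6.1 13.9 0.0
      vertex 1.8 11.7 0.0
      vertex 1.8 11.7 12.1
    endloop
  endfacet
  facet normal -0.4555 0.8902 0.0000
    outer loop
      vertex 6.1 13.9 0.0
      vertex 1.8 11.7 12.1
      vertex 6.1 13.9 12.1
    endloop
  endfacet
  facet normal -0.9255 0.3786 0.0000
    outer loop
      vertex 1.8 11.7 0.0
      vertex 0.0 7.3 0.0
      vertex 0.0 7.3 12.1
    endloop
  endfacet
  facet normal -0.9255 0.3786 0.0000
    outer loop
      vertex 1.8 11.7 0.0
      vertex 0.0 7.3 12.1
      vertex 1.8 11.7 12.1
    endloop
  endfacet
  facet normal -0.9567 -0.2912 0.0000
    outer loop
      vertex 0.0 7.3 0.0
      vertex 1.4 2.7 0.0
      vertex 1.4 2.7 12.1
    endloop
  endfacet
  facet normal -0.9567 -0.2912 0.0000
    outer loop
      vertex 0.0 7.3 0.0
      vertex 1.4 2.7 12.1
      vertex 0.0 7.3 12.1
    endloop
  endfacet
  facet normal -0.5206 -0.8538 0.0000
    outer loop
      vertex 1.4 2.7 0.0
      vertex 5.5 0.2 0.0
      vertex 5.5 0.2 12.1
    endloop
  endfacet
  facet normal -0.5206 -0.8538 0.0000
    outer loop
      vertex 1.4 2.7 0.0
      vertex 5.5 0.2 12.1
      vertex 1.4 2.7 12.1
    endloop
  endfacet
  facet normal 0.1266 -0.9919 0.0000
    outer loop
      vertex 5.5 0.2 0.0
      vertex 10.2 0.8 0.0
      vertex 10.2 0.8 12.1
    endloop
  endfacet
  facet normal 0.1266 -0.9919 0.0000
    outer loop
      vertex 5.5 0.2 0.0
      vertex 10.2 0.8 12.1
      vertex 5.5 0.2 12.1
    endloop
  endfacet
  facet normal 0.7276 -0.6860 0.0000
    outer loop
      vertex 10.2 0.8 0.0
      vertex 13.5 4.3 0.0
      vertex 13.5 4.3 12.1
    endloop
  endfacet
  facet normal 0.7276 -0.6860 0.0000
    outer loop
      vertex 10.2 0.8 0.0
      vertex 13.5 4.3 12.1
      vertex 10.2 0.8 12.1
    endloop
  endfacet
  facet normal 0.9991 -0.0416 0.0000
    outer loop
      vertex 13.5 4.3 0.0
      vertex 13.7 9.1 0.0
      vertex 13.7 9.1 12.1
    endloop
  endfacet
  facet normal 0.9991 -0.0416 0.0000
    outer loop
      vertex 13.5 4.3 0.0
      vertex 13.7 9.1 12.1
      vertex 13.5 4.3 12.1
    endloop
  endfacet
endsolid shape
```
; perimeter-only toolpath
G21 ; units = mm
G90 ; absolute positioning
G28 ; home
; layer 1
G0 Z2.0
G0 X13.7 Y9.1
G1 X10.8 Y12.9
G1 X6.1 Y13.9
G1 X1.8 Y11.7
G1 X0.0 Y7.3
G1 X1.4 Y2.7
G1 X5.5 Y0.2
G1 X10.2 Y0.8
G1 X13.5 Y4.3
G1 X13.7 Y9.1
; layer 2
G0 Z4.0
G0 X13.7 Y9.1
G1 X10.8 Y12.9
G1 X6.1 Y13.9
G1 X1.8 Y11.7
G1 X0.0 Y7.3
G1 X1.4 Y2.7
G1 X5.5 Y0.2
G1 X10.2 Y0.8
G1 X13.5 Y4.3
G1 X13.7 Y9.1
; layer 3
G0 Z6.0
G0 X13.7 Y9.1
G1 X10.8 Y12.9
G1 X6.1 Y13.9
G1 X1.8 Y11.7
G1 X0.0 Y7.3
G1 X1.4 Y2.7
G1 X5.5 Y0.2
G1 X10.2 Y0.8
G1 X13.5 Y4.3
G1 X13.7 Y9.1
; layer 4
G0 Z8.1
G0 X13.7 Y9.1
G1 X10.8 Y12.9
G1 X6.1 Y13.9
G1 X1.8 Y11.7
G1 X0.0 Y7.3
G1 X1.4 Y2.7
G1 X5.5 Y0.2
G1 X10.2 Y0.8
G1 X13.5 Y4.3
G1 X13.7 Y9.1
; layer 5
G0 Z10.1
G0 X13.7 Y9.1
G1 X10.8 Y12.9
G1 X6.1 Y13.9
G1 X1.8 Y11.7
G1 X0.0 Y7.3
G1 X1.4 Y2.7
G1 X5.5 Y0.2
G1 X10.2 Y0.8
G1 X13.5 Y4.3
G1 X13.7 Y9.1
; layer 6
G0 Z12.1
G0 X13.7 Y9.1
G1 X10.8 Y12.9
G1 X6.1 Y13.9
G1 X1.8 Y11.7
G1 X0.0 Y7.3
G1 X1.4 Y2.7
G1 X5.5 Y0.2
G1 X10.2 Y0.8
G1 X13.5 Y4.3
G1 X13.7 Y9.1
M2 ; end

The solid is a regular 9-sided prism (a cylinder approximated with 9 flat sides), circumscribed radius ≈ 7 mm, height ≈ 12.1 mm. Slicing at Δz = 2.0 mm — 6 equal slices spanning the solid's height, so layer i sits at z = i·h/6 — gives 6 non-empty perimeters. Each is a 9-segment closed polygon; G0 lifts to the layer z and rapids to the start vertex, then G1 traces the edges.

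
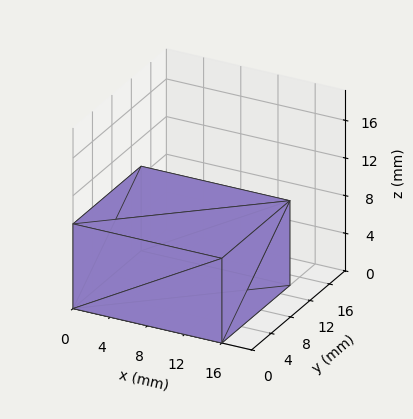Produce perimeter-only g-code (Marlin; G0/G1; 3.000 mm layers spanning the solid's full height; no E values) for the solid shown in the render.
Reading the render: the shape is a rectangular box, roughly 16 × 14 mm footprint and 9 mm tall (dimensions read to the nearest mm from the axis ticks). For the g-code, the solid's height is divided into equal slices at the stated Δz and each level perimeter traced with G1 moves after a G0 lift.

; perimeter-only toolpath
G21 ; units = mm
G90 ; absolute positioning
G28 ; home
; layer 1
G0 Z3.000
G0 X0.000 Y0.000
G1 X16.000 Y0.000
G1 X16.000 Y14.000
G1 X0.000 Y14.000
G1 X0.000 Y0.000
; layer 2
G0 Z6.000
G0 X0.000 Y0.000
G1 X16.000 Y0.000
G1 X16.000 Y14.000
G1 X0.000 Y14.000
G1 X0.000 Y0.000
; layer 3
G0 Z9.000
G0 X0.000 Y0.000
G1 X16.000 Y0.000
G1 X16.000 Y14.000
G1 X0.000 Y14.000
G1 X0.000 Y0.000
M2 ; end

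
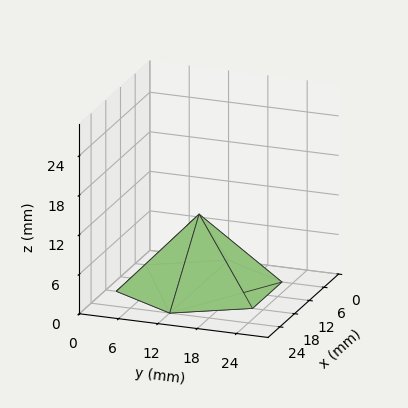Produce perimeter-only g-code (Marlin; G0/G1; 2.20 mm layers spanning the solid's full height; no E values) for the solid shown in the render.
Reading the render: the shape is a regular 6-sided pyramid, base circumscribed radius ≈ 12 mm, apex at z ≈ 11 mm (dimensions read to the nearest mm from the axis ticks). For the g-code, the solid's height is divided into equal slices at the stated Δz and each level perimeter traced with G1 moves after a G0 lift.

; perimeter-only toolpath
G21 ; units = mm
G90 ; absolute positioning
G28 ; home
; layer 1
G0 Z2.20
G0 X21.60 Y12.00
G1 X16.80 Y20.31
G1 X7.20 Y20.31
G1 X2.40 Y12.00
G1 X7.20 Y3.69
G1 X16.80 Y3.69
G1 X21.60 Y12.00
; layer 2
G0 Z4.40
G0 X19.20 Y12.00
G1 X15.60 Y18.23
G1 X8.40 Y18.23
G1 X4.80 Y12.00
G1 X8.40 Y5.77
G1 X15.60 Y5.77
G1 X19.20 Y12.00
; layer 3
G0 Z6.60
G0 X16.80 Y12.00
G1 X14.40 Y16.16
G1 X9.60 Y16.16
G1 X7.20 Y12.00
G1 X9.60 Y7.84
G1 X14.40 Y7.84
G1 X16.80 Y12.00
; layer 4
G0 Z8.80
G0 X14.40 Y12.00
G1 X13.20 Y14.08
G1 X10.80 Y14.08
G1 X9.60 Y12.00
G1 X10.80 Y9.92
G1 X13.20 Y9.92
G1 X14.40 Y12.00
M2 ; end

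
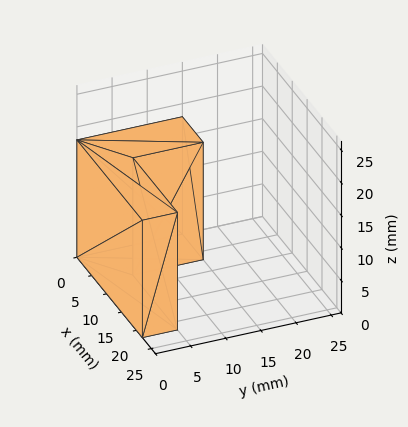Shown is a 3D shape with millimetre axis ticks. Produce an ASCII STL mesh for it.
Reading the render: the shape is an L-shaped prism: outer 22 × 15 mm, arm thicknesses ≈ 5 mm (horizontal) and 7 mm (vertical), extruded 18 mm in z (dimensions read to the nearest mm from the axis ticks). For the STL, each face is triangulated and given an outward normal.

solid part
  facet normal 0.0000 0.0000 -1.0000
    outer loop
      vertex 22.00 5.00 0.00
      vertex 22.00 0.00 0.00
      vertex 0.00 0.00 0.00
    endloop
  endfacet
  facet normal 0.0000 0.0000 -1.0000
    outer loop
      vertex 7.00 5.00 0.00
      vertex 22.00 5.00 0.00
      vertex 0.00 0.00 0.00
    endloop
  endfacet
  facet normal 0.0000 0.0000 -1.0000
    outer loop
      vertex 7.00 15.00 0.00
      vertex 7.00 5.00 0.00
      vertex 0.00 0.00 0.00
    endloop
  endfacet
  facet normal 0.0000 0.0000 -1.0000
    outer loop
      vertex 0.00 15.00 0.00
      vertex 7.00 15.00 0.00
      vertex 0.00 0.00 0.00
    endloop
  endfacet
  facet normal 0.0000 0.0000 1.0000
    outer loop
      vertex 0.00 0.00 18.00
      vertex 22.00 0.00 18.00
      vertex 22.00 5.00 18.00
    endloop
  endfacet
  facet normal 0.0000 0.0000 1.0000
    outer loop
      vertex 0.00 0.00 18.00
      vertex 22.00 5.00 18.00
      vertex 7.00 5.00 18.00
    endloop
  endfacet
  facet normal 0.0000 0.0000 1.0000
    outer loop
      vertex 0.00 0.00 18.00
      vertex 7.00 5.00 18.00
      vertex 7.00 15.00 18.00
    endloop
  endfacet
  facet normal 0.0000 0.0000 1.0000
    outer loop
      vertex 0.00 0.00 18.00
      vertex 7.00 15.00 18.00
      vertex 0.00 15.00 18.00
    endloop
  endfacet
  facet normal 0.0000 -1.0000 0.0000
    outer loop
      vertex 0.00 0.00 0.00
      vertex 22.00 0.00 0.00
      vertex 22.00 0.00 18.00
    endloop
  endfacet
  facet normal 0.0000 -1.0000 0.0000
    outer loop
      vertex 0.00 0.00 0.00
      vertex 22.00 0.00 18.00
      vertex 0.00 0.00 18.00
    endloop
  endfacet
  facet normal 1.0000 0.0000 0.0000
    outer loop
      vertex 22.00 0.00 0.00
      vertex 22.00 5.00 0.00
      vertex 22.00 5.00 18.00
    endloop
  endfacet
  facet normal 1.0000 0.0000 0.0000
    outer loop
      vertex 22.00 0.00 0.00
      vertex 22.00 5.00 18.00
      vertex 22.00 0.00 18.00
    endloop
  endfacet
  facet normal 0.0000 1.0000 0.0000
    outer loop
      vertex 22.00 5.00 0.00
      vertex 7.00 5.00 0.00
      vertex 7.00 5.00 18.00
    endloop
  endfacet
  facet normal 0.0000 1.0000 0.0000
    outer loop
      vertex 22.00 5.00 0.00
      vertex 7.00 5.00 18.00
      vertex 22.00 5.00 18.00
    endloop
  endfacet
  facet normal 1.0000 0.0000 0.0000
    outer loop
      vertex 7.00 5.00 0.00
      vertex 7.00 15.00 0.00
      vertex 7.00 15.00 18.00
    endloop
  endfacet
  facet normal 1.0000 0.0000 0.0000
    outer loop
      vertex 7.00 5.00 0.00
      vertex 7.00 15.00 18.00
      vertex 7.00 5.00 18.00
    endloop
  endfacet
  facet normal 0.0000 1.0000 0.0000
    outer loop
      vertex 7.00 15.00 0.00
      vertex 0.00 15.00 0.00
      vertex 0.00 15.00 18.00
    endloop
  endfacet
  facet normal 0.0000 1.0000 0.0000
    outer loop
      vertex 7.00 15.00 0.00
      vertex 0.00 15.00 18.00
      vertex 7.00 15.00 18.00
    endloop
  endfacet
  facet normal -1.0000 0.0000 0.0000
    outer loop
      vertex 0.00 15.00 0.00
      vertex 0.00 0.00 0.00
      vertex 0.00 0.00 18.00
    endloop
  endfacet
  facet normal -1.0000 0.0000 0.0000
    outer loop
      vertex 0.00 15.00 0.00
      vertex 0.00 0.00 18.00
      vertex 0.00 15.00 18.00
    endloop
  endfacet
endsolid part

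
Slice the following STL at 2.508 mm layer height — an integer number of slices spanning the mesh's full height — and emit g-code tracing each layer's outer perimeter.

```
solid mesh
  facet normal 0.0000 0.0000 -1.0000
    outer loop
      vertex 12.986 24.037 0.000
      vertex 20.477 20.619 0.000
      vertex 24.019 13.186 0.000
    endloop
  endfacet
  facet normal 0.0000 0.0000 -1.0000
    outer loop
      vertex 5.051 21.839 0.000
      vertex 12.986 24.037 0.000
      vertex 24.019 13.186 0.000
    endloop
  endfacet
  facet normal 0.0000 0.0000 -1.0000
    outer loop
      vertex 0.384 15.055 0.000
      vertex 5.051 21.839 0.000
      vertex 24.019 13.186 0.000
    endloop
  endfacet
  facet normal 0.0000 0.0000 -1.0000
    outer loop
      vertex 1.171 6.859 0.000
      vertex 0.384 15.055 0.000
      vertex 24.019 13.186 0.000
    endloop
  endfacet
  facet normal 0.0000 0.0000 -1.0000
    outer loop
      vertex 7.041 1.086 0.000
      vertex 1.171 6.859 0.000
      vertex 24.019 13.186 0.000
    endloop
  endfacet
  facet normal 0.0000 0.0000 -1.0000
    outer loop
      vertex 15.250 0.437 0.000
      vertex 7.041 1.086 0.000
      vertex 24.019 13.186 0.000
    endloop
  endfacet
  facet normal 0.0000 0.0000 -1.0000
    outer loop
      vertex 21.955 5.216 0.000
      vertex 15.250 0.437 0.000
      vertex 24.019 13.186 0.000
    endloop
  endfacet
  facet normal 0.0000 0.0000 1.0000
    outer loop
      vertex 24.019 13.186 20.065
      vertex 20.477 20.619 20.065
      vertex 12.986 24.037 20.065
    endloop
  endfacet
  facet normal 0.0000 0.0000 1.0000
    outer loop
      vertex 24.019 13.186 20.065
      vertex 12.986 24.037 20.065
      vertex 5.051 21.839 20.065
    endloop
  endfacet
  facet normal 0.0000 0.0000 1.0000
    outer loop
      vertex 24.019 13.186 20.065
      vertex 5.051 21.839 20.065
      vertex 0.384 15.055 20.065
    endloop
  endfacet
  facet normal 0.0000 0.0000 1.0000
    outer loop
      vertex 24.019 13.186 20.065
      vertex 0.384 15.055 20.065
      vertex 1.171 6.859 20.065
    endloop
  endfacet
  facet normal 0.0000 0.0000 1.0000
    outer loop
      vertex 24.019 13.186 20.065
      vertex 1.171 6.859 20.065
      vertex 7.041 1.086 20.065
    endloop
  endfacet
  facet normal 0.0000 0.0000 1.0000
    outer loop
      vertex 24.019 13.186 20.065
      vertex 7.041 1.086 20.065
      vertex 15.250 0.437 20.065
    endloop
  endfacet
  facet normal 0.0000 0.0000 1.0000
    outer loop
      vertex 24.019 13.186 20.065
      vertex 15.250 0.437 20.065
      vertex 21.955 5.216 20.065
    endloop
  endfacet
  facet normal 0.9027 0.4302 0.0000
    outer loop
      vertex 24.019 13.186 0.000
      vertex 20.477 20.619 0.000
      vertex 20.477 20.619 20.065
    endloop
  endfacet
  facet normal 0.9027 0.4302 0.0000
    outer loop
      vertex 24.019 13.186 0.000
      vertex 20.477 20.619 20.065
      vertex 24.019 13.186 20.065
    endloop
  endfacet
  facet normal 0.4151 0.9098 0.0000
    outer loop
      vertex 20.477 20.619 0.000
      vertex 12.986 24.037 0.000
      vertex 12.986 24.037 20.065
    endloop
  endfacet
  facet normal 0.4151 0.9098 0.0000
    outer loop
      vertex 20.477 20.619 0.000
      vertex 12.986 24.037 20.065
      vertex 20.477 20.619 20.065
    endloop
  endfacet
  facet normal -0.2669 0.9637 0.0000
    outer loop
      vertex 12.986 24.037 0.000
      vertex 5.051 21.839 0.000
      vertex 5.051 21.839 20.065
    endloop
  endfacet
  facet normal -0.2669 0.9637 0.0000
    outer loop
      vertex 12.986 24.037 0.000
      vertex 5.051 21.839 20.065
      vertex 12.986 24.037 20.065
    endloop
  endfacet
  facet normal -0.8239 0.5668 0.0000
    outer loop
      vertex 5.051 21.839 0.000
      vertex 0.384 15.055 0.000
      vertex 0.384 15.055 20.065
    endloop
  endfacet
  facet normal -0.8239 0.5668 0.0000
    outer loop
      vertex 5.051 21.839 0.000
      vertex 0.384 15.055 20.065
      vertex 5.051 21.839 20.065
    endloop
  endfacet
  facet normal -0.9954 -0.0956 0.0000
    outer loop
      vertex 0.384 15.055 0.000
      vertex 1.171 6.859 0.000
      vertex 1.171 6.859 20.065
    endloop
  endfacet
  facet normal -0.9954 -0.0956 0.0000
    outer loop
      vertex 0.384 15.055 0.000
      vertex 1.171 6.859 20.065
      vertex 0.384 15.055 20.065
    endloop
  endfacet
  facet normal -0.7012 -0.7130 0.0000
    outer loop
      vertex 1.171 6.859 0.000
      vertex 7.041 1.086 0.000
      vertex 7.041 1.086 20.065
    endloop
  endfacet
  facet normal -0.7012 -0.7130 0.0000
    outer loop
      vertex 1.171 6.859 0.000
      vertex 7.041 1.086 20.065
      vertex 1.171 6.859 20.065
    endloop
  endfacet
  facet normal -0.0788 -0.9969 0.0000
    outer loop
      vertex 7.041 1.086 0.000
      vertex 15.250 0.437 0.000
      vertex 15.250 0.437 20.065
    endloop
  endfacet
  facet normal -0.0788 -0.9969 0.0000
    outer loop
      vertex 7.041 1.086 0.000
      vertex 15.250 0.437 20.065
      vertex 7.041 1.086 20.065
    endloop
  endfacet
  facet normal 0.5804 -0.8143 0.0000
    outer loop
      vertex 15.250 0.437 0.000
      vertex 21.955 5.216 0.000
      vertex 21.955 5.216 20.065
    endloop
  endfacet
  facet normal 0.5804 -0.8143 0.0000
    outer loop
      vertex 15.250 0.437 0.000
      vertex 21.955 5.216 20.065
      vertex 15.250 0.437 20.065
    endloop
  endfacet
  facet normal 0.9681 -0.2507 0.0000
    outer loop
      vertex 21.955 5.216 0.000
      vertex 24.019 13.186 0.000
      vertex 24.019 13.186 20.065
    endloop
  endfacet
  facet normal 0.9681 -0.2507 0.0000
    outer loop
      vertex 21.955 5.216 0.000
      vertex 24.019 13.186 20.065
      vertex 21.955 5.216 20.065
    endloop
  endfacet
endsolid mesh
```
; perimeter-only toolpath
G21 ; units = mm
G90 ; absolute positioning
G28 ; home
; layer 1
G0 Z2.508
G0 X24.019 Y13.186
G1 X20.477 Y20.619
G1 X12.986 Y24.037
G1 X5.051 Y21.839
G1 X0.384 Y15.055
G1 X1.171 Y6.859
G1 X7.041 Y1.086
G1 X15.250 Y0.437
G1 X21.955 Y5.216
G1 X24.019 Y13.186
; layer 2
G0 Z5.016
G0 X24.019 Y13.186
G1 X20.477 Y20.619
G1 X12.986 Y24.037
G1 X5.051 Y21.839
G1 X0.384 Y15.055
G1 X1.171 Y6.859
G1 X7.041 Y1.086
G1 X15.250 Y0.437
G1 X21.955 Y5.216
G1 X24.019 Y13.186
; layer 3
G0 Z7.524
G0 X24.019 Y13.186
G1 X20.477 Y20.619
G1 X12.986 Y24.037
G1 X5.051 Y21.839
G1 X0.384 Y15.055
G1 X1.171 Y6.859
G1 X7.041 Y1.086
G1 X15.250 Y0.437
G1 X21.955 Y5.216
G1 X24.019 Y13.186
; layer 4
G0 Z10.033
G0 X24.019 Y13.186
G1 X20.477 Y20.619
G1 X12.986 Y24.037
G1 X5.051 Y21.839
G1 X0.384 Y15.055
G1 X1.171 Y6.859
G1 X7.041 Y1.086
G1 X15.250 Y0.437
G1 X21.955 Y5.216
G1 X24.019 Y13.186
; layer 5
G0 Z12.541
G0 X24.019 Y13.186
G1 X20.477 Y20.619
G1 X12.986 Y24.037
G1 X5.051 Y21.839
G1 X0.384 Y15.055
G1 X1.171 Y6.859
G1 X7.041 Y1.086
G1 X15.250 Y0.437
G1 X21.955 Y5.216
G1 X24.019 Y13.186
; layer 6
G0 Z15.049
G0 X24.019 Y13.186
G1 X20.477 Y20.619
G1 X12.986 Y24.037
G1 X5.051 Y21.839
G1 X0.384 Y15.055
G1 X1.171 Y6.859
G1 X7.041 Y1.086
G1 X15.250 Y0.437
G1 X21.955 Y5.216
G1 X24.019 Y13.186
; layer 7
G0 Z17.557
G0 X24.019 Y13.186
G1 X20.477 Y20.619
G1 X12.986 Y24.037
G1 X5.051 Y21.839
G1 X0.384 Y15.055
G1 X1.171 Y6.859
G1 X7.041 Y1.086
G1 X15.250 Y0.437
G1 X21.955 Y5.216
G1 X24.019 Y13.186
; layer 8
G0 Z20.065
G0 X24.019 Y13.186
G1 X20.477 Y20.619
G1 X12.986 Y24.037
G1 X5.051 Y21.839
G1 X0.384 Y15.055
G1 X1.171 Y6.859
G1 X7.041 Y1.086
G1 X15.250 Y0.437
G1 X21.955 Y5.216
G1 X24.019 Y13.186
M2 ; end

The solid is a regular 9-sided prism (a cylinder approximated with 9 flat sides), circumscribed radius ≈ 12 mm, height ≈ 20.1 mm. Slicing at Δz = 2.508 mm — 8 equal slices spanning the solid's height, so layer i sits at z = i·h/8 — gives 8 non-empty perimeters. Each is a 9-segment closed polygon; G0 lifts to the layer z and rapids to the start vertex, then G1 traces the edges.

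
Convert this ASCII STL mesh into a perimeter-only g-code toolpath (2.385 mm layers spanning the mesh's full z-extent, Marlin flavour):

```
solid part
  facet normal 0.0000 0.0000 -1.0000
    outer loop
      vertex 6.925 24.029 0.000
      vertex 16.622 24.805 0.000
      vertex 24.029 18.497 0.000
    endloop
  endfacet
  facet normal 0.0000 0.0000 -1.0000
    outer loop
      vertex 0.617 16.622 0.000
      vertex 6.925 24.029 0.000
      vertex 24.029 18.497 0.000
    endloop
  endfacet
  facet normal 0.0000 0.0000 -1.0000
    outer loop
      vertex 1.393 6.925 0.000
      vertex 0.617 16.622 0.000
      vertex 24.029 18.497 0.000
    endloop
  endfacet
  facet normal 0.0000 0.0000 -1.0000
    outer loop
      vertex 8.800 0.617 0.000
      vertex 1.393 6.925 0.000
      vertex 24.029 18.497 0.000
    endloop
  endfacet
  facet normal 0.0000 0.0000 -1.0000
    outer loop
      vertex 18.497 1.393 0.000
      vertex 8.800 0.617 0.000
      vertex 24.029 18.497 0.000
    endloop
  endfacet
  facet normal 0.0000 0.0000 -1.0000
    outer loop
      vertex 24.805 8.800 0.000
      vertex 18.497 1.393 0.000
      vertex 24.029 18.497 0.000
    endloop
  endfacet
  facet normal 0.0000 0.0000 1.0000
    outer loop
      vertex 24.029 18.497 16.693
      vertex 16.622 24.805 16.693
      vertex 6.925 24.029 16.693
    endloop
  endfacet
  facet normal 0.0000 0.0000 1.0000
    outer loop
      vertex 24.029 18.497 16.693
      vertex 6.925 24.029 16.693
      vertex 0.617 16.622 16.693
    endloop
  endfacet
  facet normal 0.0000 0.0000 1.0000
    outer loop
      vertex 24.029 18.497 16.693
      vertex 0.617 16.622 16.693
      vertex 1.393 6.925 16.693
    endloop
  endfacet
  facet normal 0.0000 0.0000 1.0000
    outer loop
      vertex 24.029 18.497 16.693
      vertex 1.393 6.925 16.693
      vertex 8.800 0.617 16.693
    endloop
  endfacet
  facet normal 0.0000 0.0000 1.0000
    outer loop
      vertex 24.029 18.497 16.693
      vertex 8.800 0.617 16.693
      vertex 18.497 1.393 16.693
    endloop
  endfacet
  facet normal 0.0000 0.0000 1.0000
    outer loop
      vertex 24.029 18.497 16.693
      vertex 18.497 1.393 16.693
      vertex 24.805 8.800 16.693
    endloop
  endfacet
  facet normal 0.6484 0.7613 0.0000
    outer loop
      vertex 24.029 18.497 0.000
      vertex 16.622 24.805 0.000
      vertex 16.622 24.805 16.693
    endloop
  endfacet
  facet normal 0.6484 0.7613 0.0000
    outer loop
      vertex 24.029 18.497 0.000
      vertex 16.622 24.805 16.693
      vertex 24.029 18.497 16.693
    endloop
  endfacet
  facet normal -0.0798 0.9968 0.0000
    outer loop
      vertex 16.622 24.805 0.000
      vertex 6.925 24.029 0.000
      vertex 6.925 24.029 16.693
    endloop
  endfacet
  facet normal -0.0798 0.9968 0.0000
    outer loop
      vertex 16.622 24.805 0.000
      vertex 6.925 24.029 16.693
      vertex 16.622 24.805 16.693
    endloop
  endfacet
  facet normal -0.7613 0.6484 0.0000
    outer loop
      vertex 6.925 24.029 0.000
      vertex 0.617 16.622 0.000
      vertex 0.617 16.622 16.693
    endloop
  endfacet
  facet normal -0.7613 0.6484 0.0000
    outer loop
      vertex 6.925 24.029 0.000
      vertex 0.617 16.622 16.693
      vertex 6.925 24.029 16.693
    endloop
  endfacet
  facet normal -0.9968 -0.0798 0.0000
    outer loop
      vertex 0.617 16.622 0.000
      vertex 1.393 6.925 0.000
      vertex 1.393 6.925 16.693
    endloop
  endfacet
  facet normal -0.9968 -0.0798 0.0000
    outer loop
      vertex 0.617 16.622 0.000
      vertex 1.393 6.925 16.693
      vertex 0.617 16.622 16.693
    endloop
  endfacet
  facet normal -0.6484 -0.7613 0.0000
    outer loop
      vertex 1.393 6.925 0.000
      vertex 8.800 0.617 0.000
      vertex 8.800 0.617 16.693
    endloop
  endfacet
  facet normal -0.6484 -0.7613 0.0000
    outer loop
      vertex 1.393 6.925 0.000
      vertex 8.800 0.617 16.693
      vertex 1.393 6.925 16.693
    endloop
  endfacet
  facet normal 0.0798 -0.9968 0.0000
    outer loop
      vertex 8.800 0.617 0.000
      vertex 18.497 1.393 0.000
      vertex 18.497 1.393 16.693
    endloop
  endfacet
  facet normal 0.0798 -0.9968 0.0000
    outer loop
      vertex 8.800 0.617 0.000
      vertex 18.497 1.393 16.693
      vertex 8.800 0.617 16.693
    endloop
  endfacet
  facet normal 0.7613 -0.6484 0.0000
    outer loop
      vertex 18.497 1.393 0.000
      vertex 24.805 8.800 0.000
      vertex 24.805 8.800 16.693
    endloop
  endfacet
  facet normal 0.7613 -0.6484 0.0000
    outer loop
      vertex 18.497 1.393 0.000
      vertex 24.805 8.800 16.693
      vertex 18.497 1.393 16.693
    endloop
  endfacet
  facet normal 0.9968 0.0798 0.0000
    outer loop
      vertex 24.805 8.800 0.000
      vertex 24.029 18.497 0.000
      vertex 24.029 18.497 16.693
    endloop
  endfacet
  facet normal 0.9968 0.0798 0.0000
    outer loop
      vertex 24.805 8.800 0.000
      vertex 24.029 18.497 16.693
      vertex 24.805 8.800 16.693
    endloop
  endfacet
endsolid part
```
; perimeter-only toolpath
G21 ; units = mm
G90 ; absolute positioning
G28 ; home
; layer 1
G0 Z2.385
G0 X24.029 Y18.497
G1 X16.622 Y24.805
G1 X6.925 Y24.029
G1 X0.617 Y16.622
G1 X1.393 Y6.925
G1 X8.800 Y0.617
G1 X18.497 Y1.393
G1 X24.805 Y8.800
G1 X24.029 Y18.497
; layer 2
G0 Z4.769
G0 X24.029 Y18.497
G1 X16.622 Y24.805
G1 X6.925 Y24.029
G1 X0.617 Y16.622
G1 X1.393 Y6.925
G1 X8.800 Y0.617
G1 X18.497 Y1.393
G1 X24.805 Y8.800
G1 X24.029 Y18.497
; layer 3
G0 Z7.154
G0 X24.029 Y18.497
G1 X16.622 Y24.805
G1 X6.925 Y24.029
G1 X0.617 Y16.622
G1 X1.393 Y6.925
G1 X8.800 Y0.617
G1 X18.497 Y1.393
G1 X24.805 Y8.800
G1 X24.029 Y18.497
; layer 4
G0 Z9.539
G0 X24.029 Y18.497
G1 X16.622 Y24.805
G1 X6.925 Y24.029
G1 X0.617 Y16.622
G1 X1.393 Y6.925
G1 X8.800 Y0.617
G1 X18.497 Y1.393
G1 X24.805 Y8.800
G1 X24.029 Y18.497
; layer 5
G0 Z11.924
G0 X24.029 Y18.497
G1 X16.622 Y24.805
G1 X6.925 Y24.029
G1 X0.617 Y16.622
G1 X1.393 Y6.925
G1 X8.800 Y0.617
G1 X18.497 Y1.393
G1 X24.805 Y8.800
G1 X24.029 Y18.497
; layer 6
G0 Z14.308
G0 X24.029 Y18.497
G1 X16.622 Y24.805
G1 X6.925 Y24.029
G1 X0.617 Y16.622
G1 X1.393 Y6.925
G1 X8.800 Y0.617
G1 X18.497 Y1.393
G1 X24.805 Y8.800
G1 X24.029 Y18.497
; layer 7
G0 Z16.693
G0 X24.029 Y18.497
G1 X16.622 Y24.805
G1 X6.925 Y24.029
G1 X0.617 Y16.622
G1 X1.393 Y6.925
G1 X8.800 Y0.617
G1 X18.497 Y1.393
G1 X24.805 Y8.800
G1 X24.029 Y18.497
M2 ; end

The solid is a regular 8-sided prism (a cylinder approximated with 8 flat sides), circumscribed radius ≈ 12.7 mm, height ≈ 16.7 mm. Slicing at Δz = 2.385 mm — 7 equal slices spanning the solid's height, so layer i sits at z = i·h/7 — gives 7 non-empty perimeters. Each is a 8-segment closed polygon; G0 lifts to the layer z and rapids to the start vertex, then G1 traces the edges.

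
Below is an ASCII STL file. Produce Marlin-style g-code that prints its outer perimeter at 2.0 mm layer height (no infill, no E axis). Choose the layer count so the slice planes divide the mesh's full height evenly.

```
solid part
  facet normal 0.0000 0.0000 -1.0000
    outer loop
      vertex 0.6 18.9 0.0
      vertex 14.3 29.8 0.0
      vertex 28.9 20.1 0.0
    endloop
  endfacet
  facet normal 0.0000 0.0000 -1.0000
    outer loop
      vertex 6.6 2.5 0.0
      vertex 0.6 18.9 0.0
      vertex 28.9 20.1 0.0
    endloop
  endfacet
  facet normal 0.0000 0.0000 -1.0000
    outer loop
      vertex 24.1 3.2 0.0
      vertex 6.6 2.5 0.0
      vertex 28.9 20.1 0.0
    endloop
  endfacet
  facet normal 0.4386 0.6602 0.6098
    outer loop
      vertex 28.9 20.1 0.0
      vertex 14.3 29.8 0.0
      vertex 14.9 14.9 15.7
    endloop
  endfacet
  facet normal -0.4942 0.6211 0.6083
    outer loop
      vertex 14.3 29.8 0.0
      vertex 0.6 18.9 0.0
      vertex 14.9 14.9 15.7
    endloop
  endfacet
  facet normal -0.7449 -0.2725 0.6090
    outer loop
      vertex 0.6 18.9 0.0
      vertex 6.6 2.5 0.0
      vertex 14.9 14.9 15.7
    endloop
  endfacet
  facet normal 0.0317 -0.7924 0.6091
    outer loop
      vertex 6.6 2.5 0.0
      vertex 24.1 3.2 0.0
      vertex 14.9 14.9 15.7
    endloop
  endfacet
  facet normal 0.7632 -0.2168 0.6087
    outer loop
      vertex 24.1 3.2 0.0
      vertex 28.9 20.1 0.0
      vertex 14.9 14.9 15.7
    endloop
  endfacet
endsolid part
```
; perimeter-only toolpath
G21 ; units = mm
G90 ; absolute positioning
G28 ; home
; layer 1
G0 Z2.0
G0 X27.1 Y19.5
G1 X14.4 Y27.9
G1 X2.4 Y18.4
G1 X7.6 Y4.0
G1 X23.0 Y4.7
G1 X27.1 Y19.5
; layer 2
G0 Z3.9
G0 X25.4 Y18.8
G1 X14.5 Y26.1
G1 X4.2 Y17.9
G1 X8.7 Y5.6
G1 X21.8 Y6.1
G1 X25.4 Y18.8
; layer 3
G0 Z5.9
G0 X23.6 Y18.1
G1 X14.5 Y24.2
G1 X6.0 Y17.4
G1 X9.7 Y7.2
G1 X20.6 Y7.6
G1 X23.6 Y18.1
; layer 4
G0 Z7.8
G0 X21.9 Y17.5
G1 X14.6 Y22.4
G1 X7.8 Y16.9
G1 X10.8 Y8.7
G1 X19.5 Y9.1
G1 X21.9 Y17.5
; layer 5
G0 Z9.8
G0 X20.1 Y16.9
G1 X14.7 Y20.5
G1 X9.5 Y16.4
G1 X11.8 Y10.2
G1 X18.4 Y10.5
G1 X20.1 Y16.9
; layer 6
G0 Z11.8
G0 X18.4 Y16.2
G1 X14.8 Y18.6
G1 X11.3 Y15.9
G1 X12.8 Y11.8
G1 X17.2 Y12.0
G1 X18.4 Y16.2
; layer 7
G0 Z13.7
G0 X16.6 Y15.6
G1 X14.8 Y16.8
G1 X13.1 Y15.4
G1 X13.9 Y13.3
G1 X16.1 Y13.4
G1 X16.6 Y15.6
M2 ; end

The solid is a regular 5-sided pyramid, base circumscribed radius ≈ 14.9 mm, apex at z ≈ 15.7 mm. Slicing at Δz = 2.0 mm — 8 equal slices spanning the solid's height, so layer i sits at z = i·h/8 — gives 7 non-empty perimeters. Each is a 5-segment closed polygon; G0 lifts to the layer z and rapids to the start vertex, then G1 traces the edges. The cross-section shrinks linearly with z (the slice at the apex is degenerate and omitted).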